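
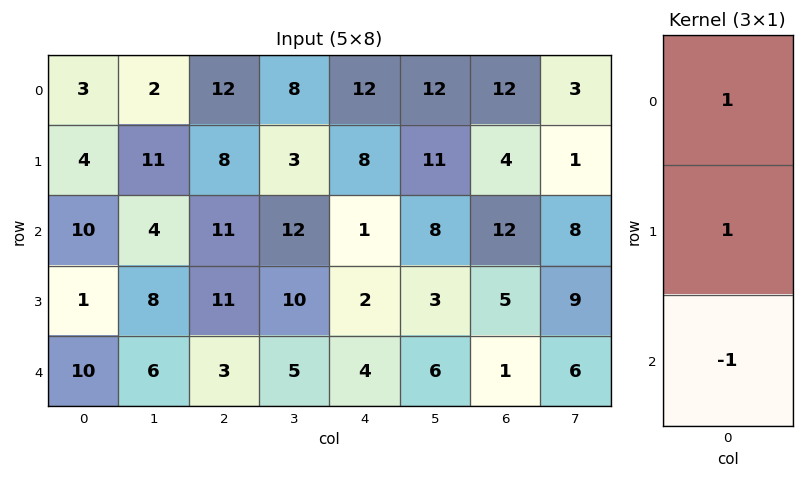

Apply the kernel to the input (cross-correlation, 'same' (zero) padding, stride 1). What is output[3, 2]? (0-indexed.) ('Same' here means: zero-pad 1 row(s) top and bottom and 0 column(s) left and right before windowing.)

The receptive field on the zero-padded input at this output position is [11 / 11 / 3]. Elementwise product with the kernel and sum: 11·1 + 11·1 + 3·-1.

19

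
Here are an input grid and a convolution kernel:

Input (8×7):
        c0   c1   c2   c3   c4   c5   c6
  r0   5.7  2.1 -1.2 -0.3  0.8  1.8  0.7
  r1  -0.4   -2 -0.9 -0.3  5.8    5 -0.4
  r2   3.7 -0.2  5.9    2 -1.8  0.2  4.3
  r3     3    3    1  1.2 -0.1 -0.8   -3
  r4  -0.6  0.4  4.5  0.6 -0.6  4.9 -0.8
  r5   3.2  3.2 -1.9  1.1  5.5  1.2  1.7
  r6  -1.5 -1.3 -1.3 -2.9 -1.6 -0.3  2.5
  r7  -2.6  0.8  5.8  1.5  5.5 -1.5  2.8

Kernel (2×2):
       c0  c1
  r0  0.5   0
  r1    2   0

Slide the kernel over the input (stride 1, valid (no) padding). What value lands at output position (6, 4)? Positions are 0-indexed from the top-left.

The receptive field on the input at this output position is [-1.6 -0.3 / 5.5 -1.5]. Elementwise product with the kernel and sum: -1.6·0.5 + 5.5·2.

10.2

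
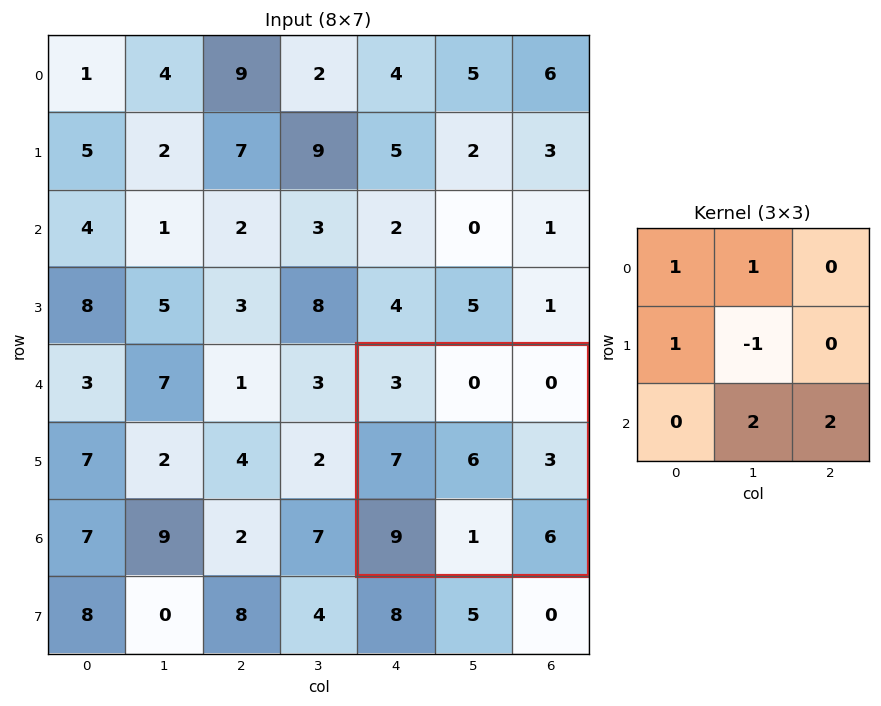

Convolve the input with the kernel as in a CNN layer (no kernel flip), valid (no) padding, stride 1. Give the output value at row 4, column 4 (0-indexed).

18

The receptive field on the input at this output position is [3 0 0 / 7 6 3 / 9 1 6]. Elementwise product with the kernel and sum: 3·1 + 0·1 + 7·1 + 6·-1 + 1·2 + 6·2.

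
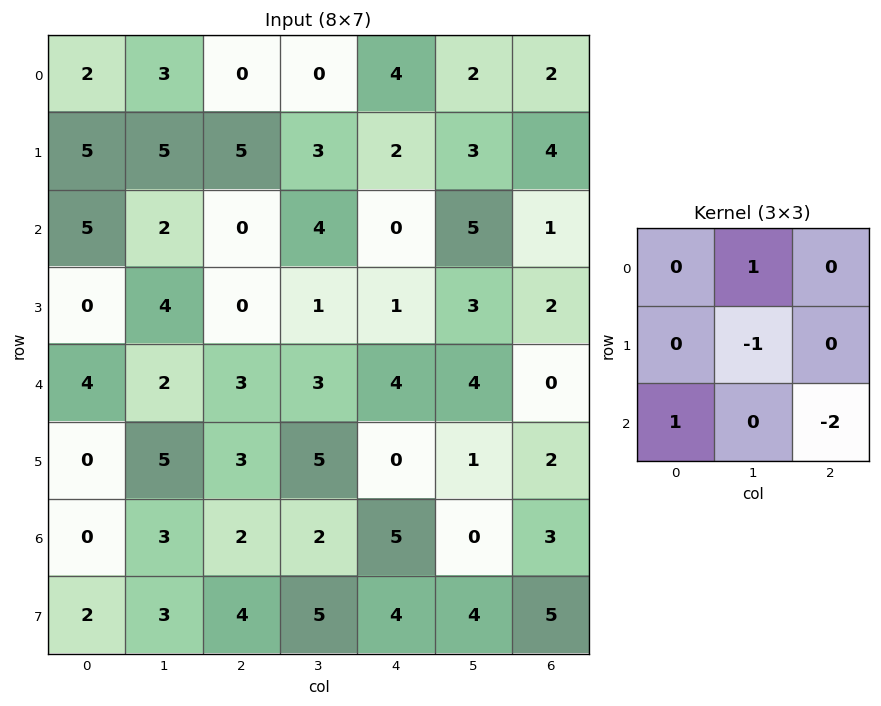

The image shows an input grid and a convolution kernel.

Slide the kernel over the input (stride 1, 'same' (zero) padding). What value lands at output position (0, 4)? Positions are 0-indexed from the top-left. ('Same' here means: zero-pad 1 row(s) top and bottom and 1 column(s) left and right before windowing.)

The receptive field on the zero-padded input at this output position is [0 0 0 / 0 4 2 / 3 2 3]. Elementwise product with the kernel and sum: 0·1 + 4·-1 + 3·1 + 3·-2.

-7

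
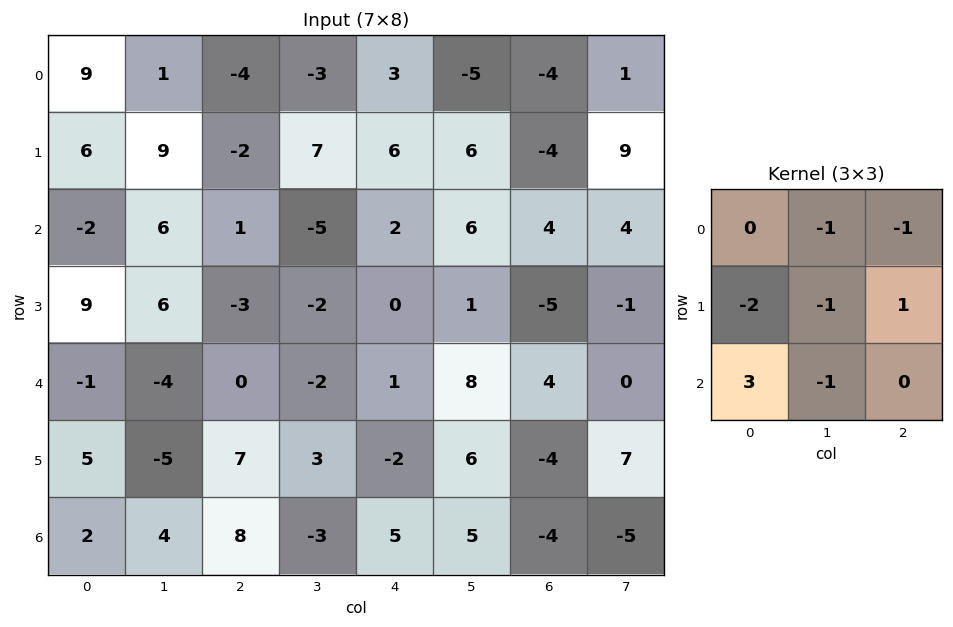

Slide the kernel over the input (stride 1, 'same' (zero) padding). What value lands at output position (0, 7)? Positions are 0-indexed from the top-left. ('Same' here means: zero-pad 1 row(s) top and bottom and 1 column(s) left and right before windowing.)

The receptive field on the zero-padded input at this output position is [0 0 0 / -4 1 0 / -4 9 0]. Elementwise product with the kernel and sum: 0·-1 + 0·-1 + -4·-2 + 1·-1 + 0·1 + -4·3 + 9·-1.

-14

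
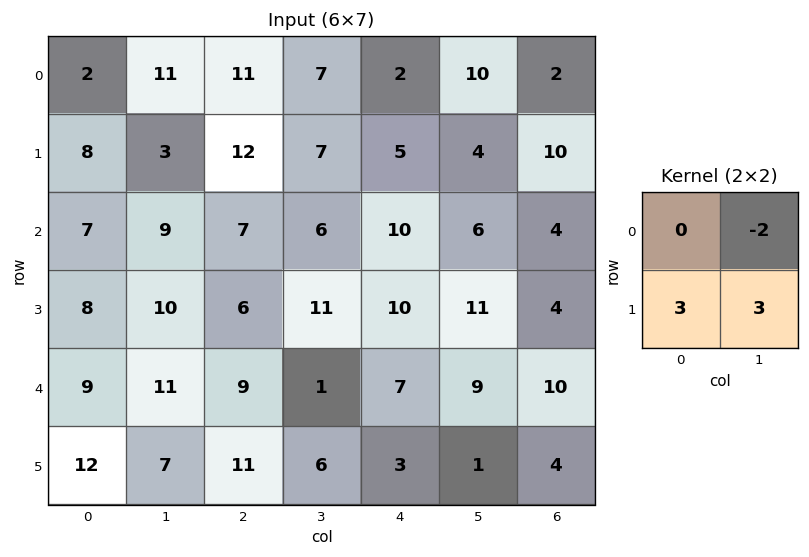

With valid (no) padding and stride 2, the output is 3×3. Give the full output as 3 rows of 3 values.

11 43 7
36 39 51
35 49 -6

Output[0,0]: The receptive field on the input at this output position is [2 11 / 8 3]. Elementwise product with the kernel and sum: 11·-2 + 8·3 + 3·3.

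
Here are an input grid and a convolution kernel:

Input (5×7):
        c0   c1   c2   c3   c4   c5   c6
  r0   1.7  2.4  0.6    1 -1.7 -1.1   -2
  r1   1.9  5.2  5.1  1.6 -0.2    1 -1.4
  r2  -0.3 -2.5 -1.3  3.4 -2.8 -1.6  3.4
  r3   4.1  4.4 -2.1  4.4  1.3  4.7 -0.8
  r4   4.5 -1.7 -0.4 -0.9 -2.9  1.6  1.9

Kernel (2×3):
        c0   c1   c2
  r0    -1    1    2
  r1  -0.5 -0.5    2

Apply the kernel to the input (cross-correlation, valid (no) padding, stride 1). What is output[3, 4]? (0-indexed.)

The receptive field on the input at this output position is [1.3 4.7 -0.8 / -2.9 1.6 1.9]. Elementwise product with the kernel and sum: 1.3·-1 + 4.7·1 + -0.8·2 + -2.9·-0.5 + 1.6·-0.5 + 1.9·2.

6.25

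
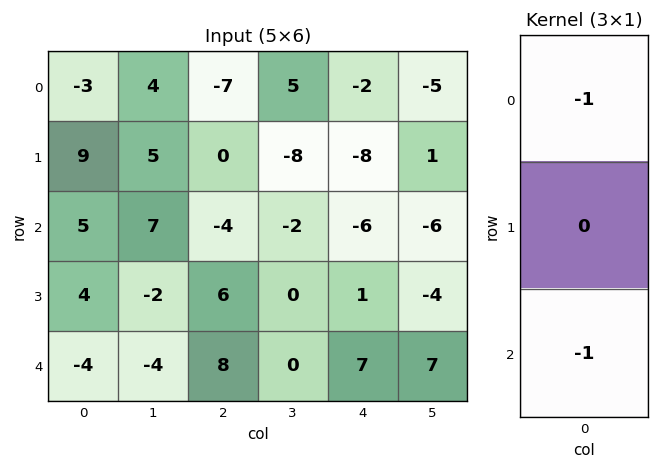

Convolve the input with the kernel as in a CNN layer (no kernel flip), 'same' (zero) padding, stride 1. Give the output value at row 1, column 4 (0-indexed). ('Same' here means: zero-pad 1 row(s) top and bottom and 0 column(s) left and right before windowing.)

The receptive field on the zero-padded input at this output position is [-2 / -8 / -6]. Elementwise product with the kernel and sum: -2·-1 + -6·-1.

8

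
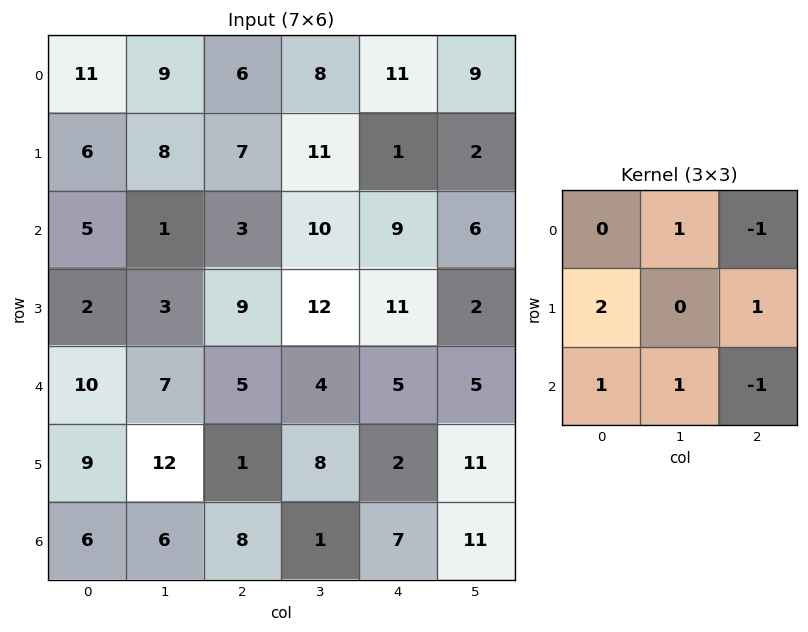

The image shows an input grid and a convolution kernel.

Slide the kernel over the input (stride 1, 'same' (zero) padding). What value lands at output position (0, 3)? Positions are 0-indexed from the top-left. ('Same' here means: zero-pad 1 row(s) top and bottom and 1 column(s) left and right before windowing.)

The receptive field on the zero-padded input at this output position is [0 0 0 / 6 8 11 / 7 11 1]. Elementwise product with the kernel and sum: 0·1 + 0·-1 + 6·2 + 11·1 + 7·1 + 11·1 + 1·-1.

40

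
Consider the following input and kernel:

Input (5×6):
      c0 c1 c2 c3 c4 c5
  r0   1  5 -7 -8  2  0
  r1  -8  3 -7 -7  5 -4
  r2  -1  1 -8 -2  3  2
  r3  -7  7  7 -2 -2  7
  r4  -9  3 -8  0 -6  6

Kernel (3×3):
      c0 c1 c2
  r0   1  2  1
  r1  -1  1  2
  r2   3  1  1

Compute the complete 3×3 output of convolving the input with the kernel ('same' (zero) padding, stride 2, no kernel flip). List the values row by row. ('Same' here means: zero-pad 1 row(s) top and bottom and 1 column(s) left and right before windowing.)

Output[0,0]: The receptive field on the zero-padded input at this output position is [0 0 0 / 0 1 5 / 0 -8 3]. Elementwise product with the kernel and sum: 0·1 + 0·2 + 0·1 + 0·-1 + 1·1 + 5·2 + 0·3 + -8·1 + 3·1.

6 -33 -10
-12 -5 7
-10 8 7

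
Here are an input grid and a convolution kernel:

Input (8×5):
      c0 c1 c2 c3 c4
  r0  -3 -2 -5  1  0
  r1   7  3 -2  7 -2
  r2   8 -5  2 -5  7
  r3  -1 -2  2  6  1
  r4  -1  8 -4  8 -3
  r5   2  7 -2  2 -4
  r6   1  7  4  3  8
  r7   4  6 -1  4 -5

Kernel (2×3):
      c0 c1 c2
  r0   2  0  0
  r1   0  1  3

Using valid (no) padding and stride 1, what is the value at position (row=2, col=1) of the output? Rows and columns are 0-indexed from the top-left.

10

The receptive field on the input at this output position is [-5 2 -5 / -2 2 6]. Elementwise product with the kernel and sum: -5·2 + 2·1 + 6·3.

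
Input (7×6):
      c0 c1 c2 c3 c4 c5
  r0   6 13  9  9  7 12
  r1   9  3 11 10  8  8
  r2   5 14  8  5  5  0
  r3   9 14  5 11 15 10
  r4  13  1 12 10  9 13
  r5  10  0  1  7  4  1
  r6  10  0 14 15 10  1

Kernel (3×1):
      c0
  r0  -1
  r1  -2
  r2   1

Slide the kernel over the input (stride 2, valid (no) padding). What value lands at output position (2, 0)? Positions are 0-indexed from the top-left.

The receptive field on the input at this output position is [13 / 10 / 10]. Elementwise product with the kernel and sum: 13·-1 + 10·-2 + 10·1.

-23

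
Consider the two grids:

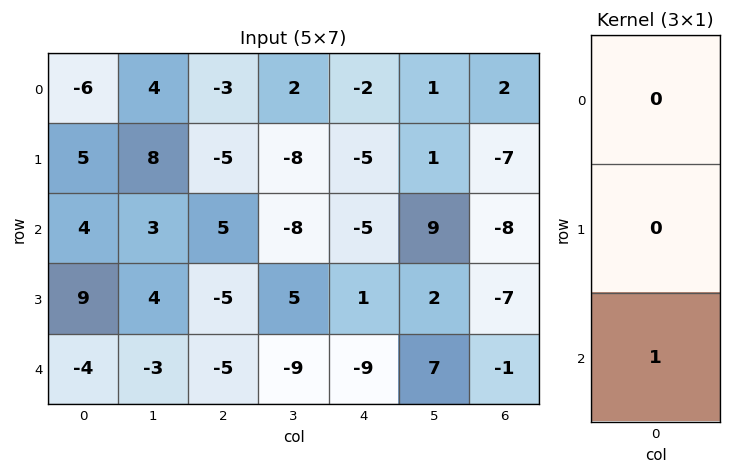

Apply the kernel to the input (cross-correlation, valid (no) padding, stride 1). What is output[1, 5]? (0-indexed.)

2

The receptive field on the input at this output position is [1 / 9 / 2]. Elementwise product with the kernel and sum: 2·1.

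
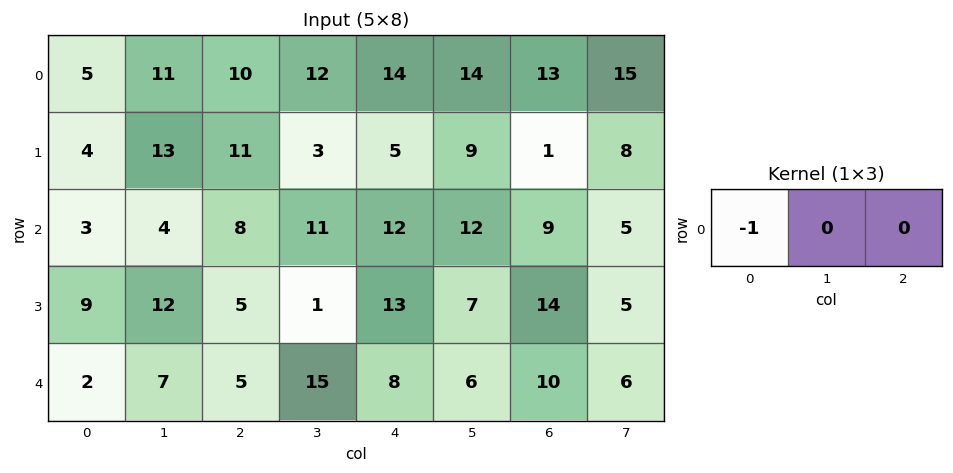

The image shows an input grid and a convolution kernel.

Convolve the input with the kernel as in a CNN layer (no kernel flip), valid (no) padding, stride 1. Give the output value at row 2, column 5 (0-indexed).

-12

The receptive field on the input at this output position is [12 9 5]. Elementwise product with the kernel and sum: 12·-1.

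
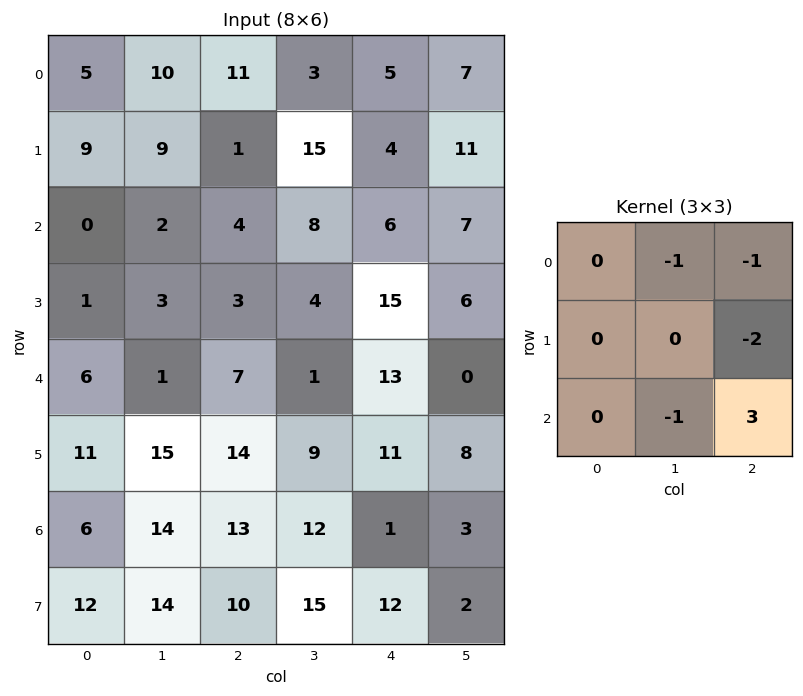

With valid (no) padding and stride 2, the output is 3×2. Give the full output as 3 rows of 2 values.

Output[0,0]: The receptive field on the input at this output position is [5 10 11 / 9 9 1 / 0 2 4]. Elementwise product with the kernel and sum: 10·-1 + 11·-1 + 1·-2 + 2·-1 + 4·3.
Output[0,1]: The receptive field on the input at this output position is [11 3 5 / 1 15 4 / 4 8 6]. Elementwise product with the kernel and sum: 3·-1 + 5·-1 + 4·-2 + 8·-1 + 6·3.

-13 -6
8 -6
-11 -45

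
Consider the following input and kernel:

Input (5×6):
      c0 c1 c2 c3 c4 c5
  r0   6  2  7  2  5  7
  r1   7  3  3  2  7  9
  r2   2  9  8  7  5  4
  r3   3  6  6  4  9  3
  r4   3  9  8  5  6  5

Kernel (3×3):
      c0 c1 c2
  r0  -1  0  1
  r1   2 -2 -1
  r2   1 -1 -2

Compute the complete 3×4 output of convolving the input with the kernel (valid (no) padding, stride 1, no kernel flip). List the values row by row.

-17 -15 -16 -20
-41 -14 -15 -4
-28 -15 -17 -27

Output[0,0]: The receptive field on the input at this output position is [6 2 7 / 7 3 3 / 2 9 8]. Elementwise product with the kernel and sum: 6·-1 + 7·1 + 7·2 + 3·-2 + 3·-1 + 2·1 + 9·-1 + 8·-2.
Output[0,1]: The receptive field on the input at this output position is [2 7 2 / 3 3 2 / 9 8 7]. Elementwise product with the kernel and sum: 2·-1 + 2·1 + 3·2 + 3·-2 + 2·-1 + 9·1 + 8·-1 + 7·-2.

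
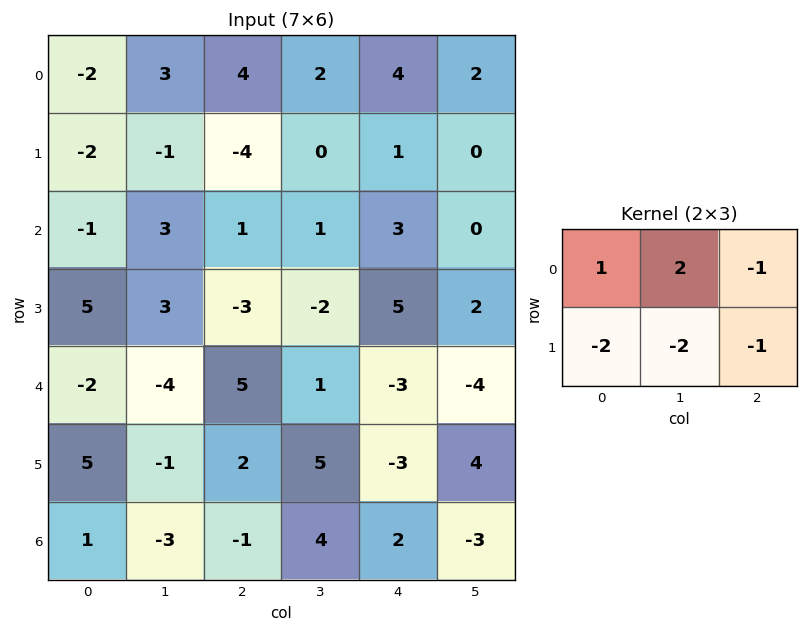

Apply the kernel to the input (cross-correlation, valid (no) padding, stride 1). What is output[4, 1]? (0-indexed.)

-2

The receptive field on the input at this output position is [-4 5 1 / -1 2 5]. Elementwise product with the kernel and sum: -4·1 + 5·2 + 1·-1 + -1·-2 + 2·-2 + 5·-1.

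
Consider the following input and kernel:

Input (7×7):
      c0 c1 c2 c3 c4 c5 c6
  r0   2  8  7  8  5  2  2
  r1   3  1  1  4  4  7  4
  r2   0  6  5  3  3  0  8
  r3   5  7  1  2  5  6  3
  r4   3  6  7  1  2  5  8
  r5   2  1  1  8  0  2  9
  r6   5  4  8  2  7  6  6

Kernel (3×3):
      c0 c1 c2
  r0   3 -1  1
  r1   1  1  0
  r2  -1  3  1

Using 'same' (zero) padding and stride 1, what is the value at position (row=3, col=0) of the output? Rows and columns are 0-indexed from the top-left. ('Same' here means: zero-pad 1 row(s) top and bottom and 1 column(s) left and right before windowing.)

26

The receptive field on the zero-padded input at this output position is [0 0 6 / 0 5 7 / 0 3 6]. Elementwise product with the kernel and sum: 0·3 + 0·-1 + 6·1 + 0·1 + 5·1 + 0·-1 + 3·3 + 6·1.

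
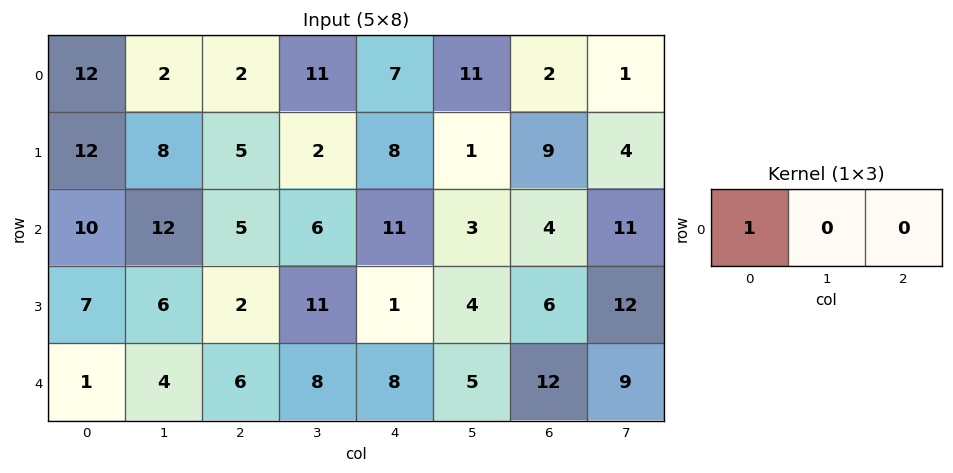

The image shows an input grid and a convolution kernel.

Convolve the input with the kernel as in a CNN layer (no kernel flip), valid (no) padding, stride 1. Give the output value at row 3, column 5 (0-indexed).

4

The receptive field on the input at this output position is [4 6 12]. Elementwise product with the kernel and sum: 4·1.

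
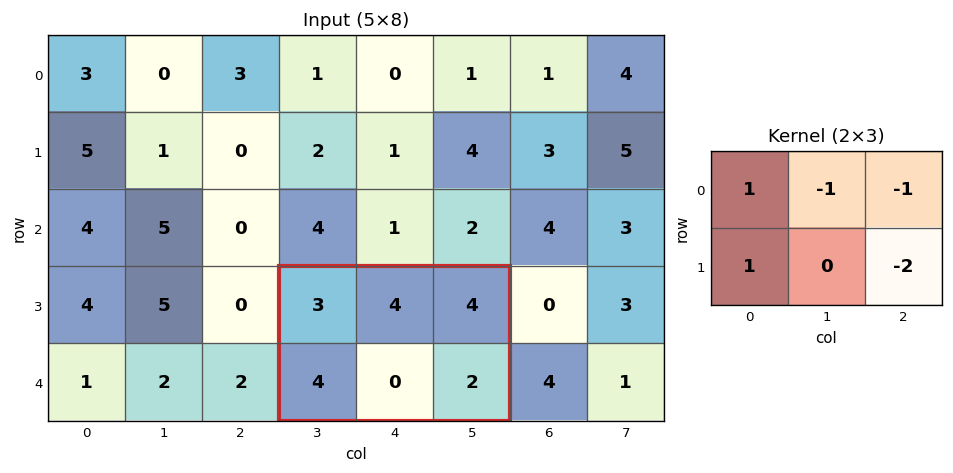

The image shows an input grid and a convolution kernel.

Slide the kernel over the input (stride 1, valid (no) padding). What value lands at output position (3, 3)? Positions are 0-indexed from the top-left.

-5

The receptive field on the input at this output position is [3 4 4 / 4 0 2]. Elementwise product with the kernel and sum: 3·1 + 4·-1 + 4·-1 + 4·1 + 2·-2.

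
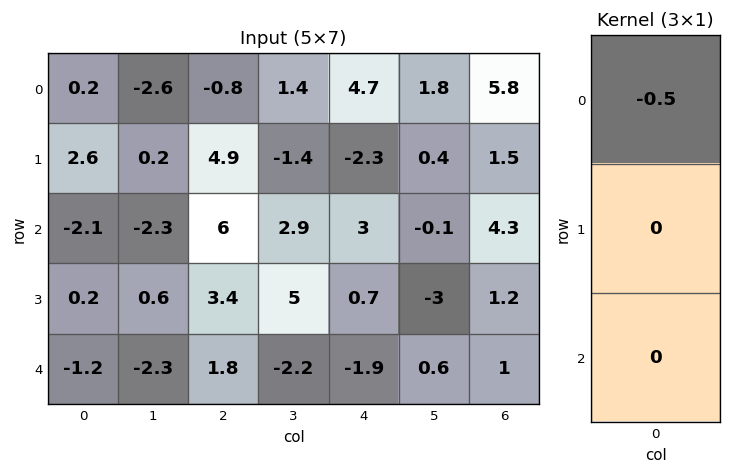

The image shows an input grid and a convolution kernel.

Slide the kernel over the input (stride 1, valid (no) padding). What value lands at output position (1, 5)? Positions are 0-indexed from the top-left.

The receptive field on the input at this output position is [0.4 / -0.1 / -3]. Elementwise product with the kernel and sum: 0.4·-0.5.

-0.2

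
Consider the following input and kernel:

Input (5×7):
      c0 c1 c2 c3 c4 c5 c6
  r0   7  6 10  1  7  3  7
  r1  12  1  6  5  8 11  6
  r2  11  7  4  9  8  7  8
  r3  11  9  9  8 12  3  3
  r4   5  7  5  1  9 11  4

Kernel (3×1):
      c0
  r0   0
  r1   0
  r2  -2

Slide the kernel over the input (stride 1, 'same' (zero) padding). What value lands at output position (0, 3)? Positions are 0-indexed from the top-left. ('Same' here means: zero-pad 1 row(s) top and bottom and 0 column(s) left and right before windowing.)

The receptive field on the zero-padded input at this output position is [0 / 1 / 5]. Elementwise product with the kernel and sum: 5·-2.

-10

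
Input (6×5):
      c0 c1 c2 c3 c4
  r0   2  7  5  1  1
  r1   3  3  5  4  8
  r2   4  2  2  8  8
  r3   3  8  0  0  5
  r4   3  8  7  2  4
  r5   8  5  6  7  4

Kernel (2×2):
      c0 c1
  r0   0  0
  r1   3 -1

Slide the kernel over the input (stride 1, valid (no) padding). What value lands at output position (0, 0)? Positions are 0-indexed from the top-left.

The receptive field on the input at this output position is [2 7 / 3 3]. Elementwise product with the kernel and sum: 3·3 + 3·-1.

6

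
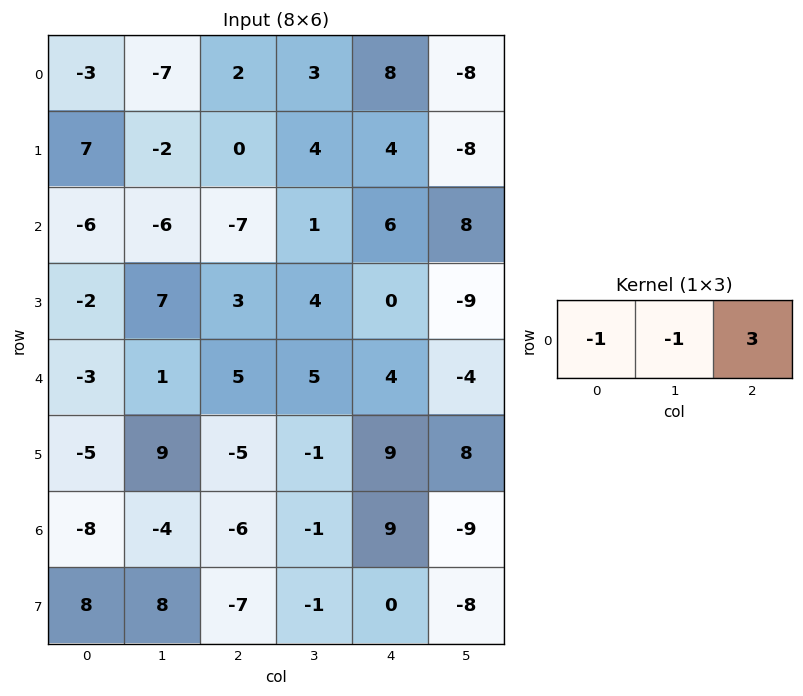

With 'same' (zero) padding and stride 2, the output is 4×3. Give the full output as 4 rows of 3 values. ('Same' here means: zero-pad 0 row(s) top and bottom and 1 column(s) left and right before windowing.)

Output[0,0]: The receptive field on the zero-padded input at this output position is [0 -3 -7]. Elementwise product with the kernel and sum: 0·-1 + -3·-1 + -7·3.
Output[0,1]: The receptive field on the zero-padded input at this output position is [-7 2 3]. Elementwise product with the kernel and sum: -7·-1 + 2·-1 + 3·3.

-18 14 -35
-12 16 17
6 9 -21
-4 7 -35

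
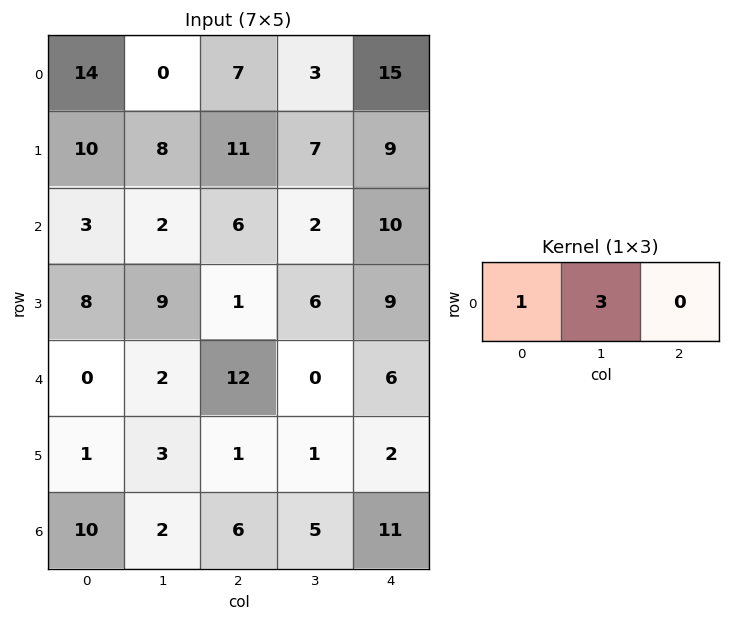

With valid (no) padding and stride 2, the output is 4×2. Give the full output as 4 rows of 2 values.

Output[0,0]: The receptive field on the input at this output position is [14 0 7]. Elementwise product with the kernel and sum: 14·1 + 0·3.
Output[0,1]: The receptive field on the input at this output position is [7 3 15]. Elementwise product with the kernel and sum: 7·1 + 3·3.

14 16
9 12
6 12
16 21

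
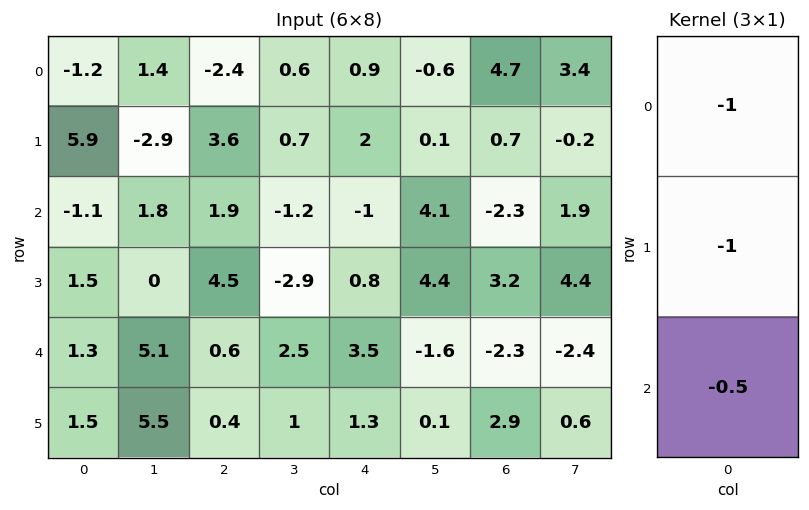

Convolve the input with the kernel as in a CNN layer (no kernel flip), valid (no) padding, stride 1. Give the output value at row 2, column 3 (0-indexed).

The receptive field on the input at this output position is [-1.2 / -2.9 / 2.5]. Elementwise product with the kernel and sum: -1.2·-1 + -2.9·-1 + 2.5·-0.5.

2.85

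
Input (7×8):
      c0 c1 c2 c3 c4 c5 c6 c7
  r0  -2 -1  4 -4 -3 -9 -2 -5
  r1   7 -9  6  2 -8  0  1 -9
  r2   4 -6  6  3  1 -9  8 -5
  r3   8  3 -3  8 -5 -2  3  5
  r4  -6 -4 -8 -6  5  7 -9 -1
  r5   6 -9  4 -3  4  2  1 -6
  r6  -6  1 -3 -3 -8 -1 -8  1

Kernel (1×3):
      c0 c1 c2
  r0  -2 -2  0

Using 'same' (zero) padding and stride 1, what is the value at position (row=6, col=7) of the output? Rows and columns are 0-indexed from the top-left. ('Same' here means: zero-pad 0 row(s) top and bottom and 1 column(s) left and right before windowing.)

14

The receptive field on the zero-padded input at this output position is [-8 1 0]. Elementwise product with the kernel and sum: -8·-2 + 1·-2.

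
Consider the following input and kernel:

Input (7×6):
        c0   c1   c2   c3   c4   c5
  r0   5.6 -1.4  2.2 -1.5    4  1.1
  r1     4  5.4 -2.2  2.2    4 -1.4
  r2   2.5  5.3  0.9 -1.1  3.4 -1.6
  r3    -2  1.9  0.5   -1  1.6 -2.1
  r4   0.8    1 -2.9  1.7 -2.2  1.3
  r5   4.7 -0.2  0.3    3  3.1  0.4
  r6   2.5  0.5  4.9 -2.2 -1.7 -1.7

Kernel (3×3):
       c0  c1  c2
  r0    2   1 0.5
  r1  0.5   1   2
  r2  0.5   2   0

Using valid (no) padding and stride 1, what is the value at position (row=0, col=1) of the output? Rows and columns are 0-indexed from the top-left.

8

The receptive field on the input at this output position is [-1.4 2.2 -1.5 / 5.4 -2.2 2.2 / 5.3 0.9 -1.1]. Elementwise product with the kernel and sum: -1.4·2 + 2.2·1 + -1.5·0.5 + 5.4·0.5 + -2.2·1 + 2.2·2 + 5.3·0.5 + 0.9·2.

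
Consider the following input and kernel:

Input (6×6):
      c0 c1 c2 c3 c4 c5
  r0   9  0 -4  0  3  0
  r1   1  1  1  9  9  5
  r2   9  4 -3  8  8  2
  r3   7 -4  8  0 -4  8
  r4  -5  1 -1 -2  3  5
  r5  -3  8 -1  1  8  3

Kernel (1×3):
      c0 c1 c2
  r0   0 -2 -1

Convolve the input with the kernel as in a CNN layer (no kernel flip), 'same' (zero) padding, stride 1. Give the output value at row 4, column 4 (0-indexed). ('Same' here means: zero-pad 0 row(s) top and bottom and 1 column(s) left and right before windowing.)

The receptive field on the zero-padded input at this output position is [-2 3 5]. Elementwise product with the kernel and sum: 3·-2 + 5·-1.

-11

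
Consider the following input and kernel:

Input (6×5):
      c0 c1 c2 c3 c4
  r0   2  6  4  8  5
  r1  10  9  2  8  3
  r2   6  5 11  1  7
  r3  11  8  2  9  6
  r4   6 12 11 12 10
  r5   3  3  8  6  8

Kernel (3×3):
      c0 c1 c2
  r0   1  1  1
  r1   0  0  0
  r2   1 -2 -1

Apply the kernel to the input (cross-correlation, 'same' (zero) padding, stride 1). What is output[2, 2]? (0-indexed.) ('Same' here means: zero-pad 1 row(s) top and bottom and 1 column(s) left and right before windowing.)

14

The receptive field on the zero-padded input at this output position is [9 2 8 / 5 11 1 / 8 2 9]. Elementwise product with the kernel and sum: 9·1 + 2·1 + 8·1 + 8·1 + 2·-2 + 9·-1.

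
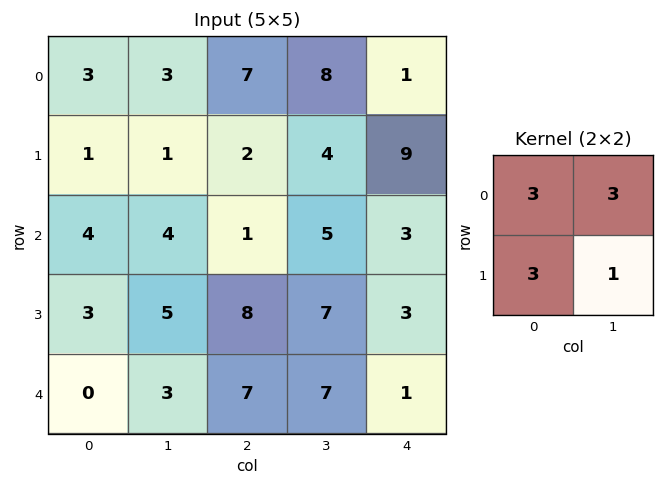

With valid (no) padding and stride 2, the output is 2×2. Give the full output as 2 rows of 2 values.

Output[0,0]: The receptive field on the input at this output position is [3 3 / 1 1]. Elementwise product with the kernel and sum: 3·3 + 3·3 + 1·3 + 1·1.

22 55
38 49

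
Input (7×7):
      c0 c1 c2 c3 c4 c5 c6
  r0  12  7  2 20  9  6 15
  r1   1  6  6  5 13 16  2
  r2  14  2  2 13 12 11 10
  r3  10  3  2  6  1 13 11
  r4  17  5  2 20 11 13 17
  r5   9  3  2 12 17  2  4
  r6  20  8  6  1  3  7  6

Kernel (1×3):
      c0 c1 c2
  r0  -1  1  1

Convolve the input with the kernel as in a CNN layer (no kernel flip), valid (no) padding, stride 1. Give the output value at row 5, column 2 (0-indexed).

27

The receptive field on the input at this output position is [2 12 17]. Elementwise product with the kernel and sum: 2·-1 + 12·1 + 17·1.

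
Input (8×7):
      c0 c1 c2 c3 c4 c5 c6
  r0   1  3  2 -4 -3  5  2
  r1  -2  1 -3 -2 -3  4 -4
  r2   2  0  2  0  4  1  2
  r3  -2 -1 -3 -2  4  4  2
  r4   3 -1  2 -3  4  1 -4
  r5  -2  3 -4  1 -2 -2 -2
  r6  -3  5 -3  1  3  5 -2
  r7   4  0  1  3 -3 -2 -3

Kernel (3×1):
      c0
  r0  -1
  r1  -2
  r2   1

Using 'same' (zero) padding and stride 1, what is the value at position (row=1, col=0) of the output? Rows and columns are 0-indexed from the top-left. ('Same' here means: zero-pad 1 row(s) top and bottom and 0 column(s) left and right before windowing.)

5

The receptive field on the zero-padded input at this output position is [1 / -2 / 2]. Elementwise product with the kernel and sum: 1·-1 + -2·-2 + 2·1.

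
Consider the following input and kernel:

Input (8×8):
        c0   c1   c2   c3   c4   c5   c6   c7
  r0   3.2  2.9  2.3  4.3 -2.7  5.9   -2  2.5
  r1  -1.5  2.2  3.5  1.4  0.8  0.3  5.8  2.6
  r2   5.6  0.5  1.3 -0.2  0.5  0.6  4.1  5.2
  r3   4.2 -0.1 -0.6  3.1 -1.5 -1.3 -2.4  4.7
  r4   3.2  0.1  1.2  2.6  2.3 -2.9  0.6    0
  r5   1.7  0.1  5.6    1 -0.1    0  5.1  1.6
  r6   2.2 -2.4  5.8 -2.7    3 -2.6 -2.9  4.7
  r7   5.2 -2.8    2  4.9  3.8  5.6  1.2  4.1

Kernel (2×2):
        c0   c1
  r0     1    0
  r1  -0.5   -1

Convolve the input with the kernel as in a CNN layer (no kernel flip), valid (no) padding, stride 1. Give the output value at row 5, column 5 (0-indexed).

The receptive field on the input at this output position is [0 5.1 / -2.6 -2.9]. Elementwise product with the kernel and sum: 0·1 + -2.6·-0.5 + -2.9·-1.

4.2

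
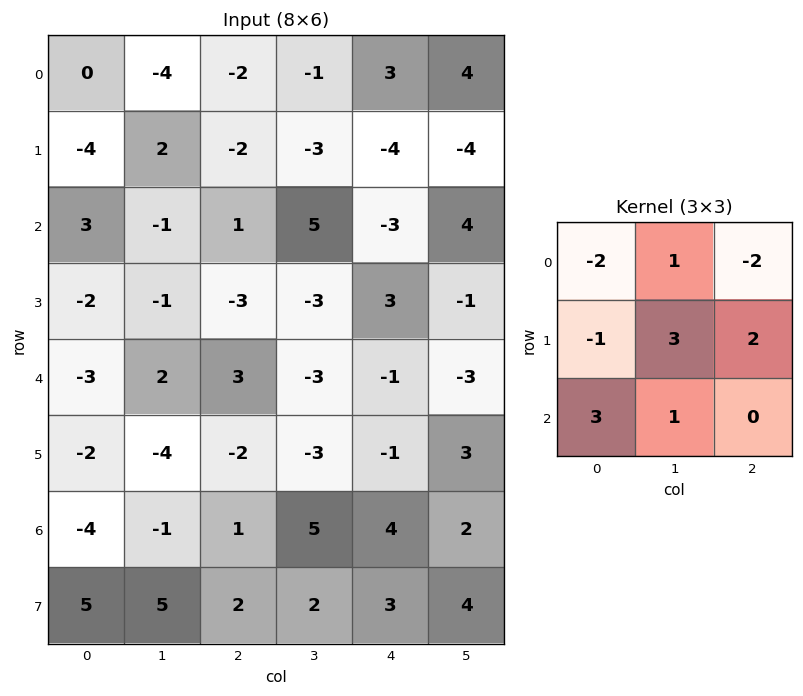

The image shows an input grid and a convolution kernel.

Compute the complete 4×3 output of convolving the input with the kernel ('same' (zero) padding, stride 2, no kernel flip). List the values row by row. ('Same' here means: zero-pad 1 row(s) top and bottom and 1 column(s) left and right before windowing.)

Output[0,0]: The receptive field on the zero-padded input at this output position is [0 0 0 / 0 0 -4 / 0 -4 2]. Elementwise product with the kernel and sum: 0·-2 + 0·1 + 0·-2 + 0·-1 + 0·3 + -4·2 + 0·3 + -4·1.
Output[0,1]: The receptive field on the zero-padded input at this output position is [0 0 0 / -4 -2 -1 / 2 -2 -3]. Elementwise product with the kernel and sum: 0·-2 + 0·1 + 0·-2 + -4·-1 + -2·3 + -1·2 + 2·3 + -2·1.

-12 0 5
-3 8 -2
-7 -8 -5
-3 43 19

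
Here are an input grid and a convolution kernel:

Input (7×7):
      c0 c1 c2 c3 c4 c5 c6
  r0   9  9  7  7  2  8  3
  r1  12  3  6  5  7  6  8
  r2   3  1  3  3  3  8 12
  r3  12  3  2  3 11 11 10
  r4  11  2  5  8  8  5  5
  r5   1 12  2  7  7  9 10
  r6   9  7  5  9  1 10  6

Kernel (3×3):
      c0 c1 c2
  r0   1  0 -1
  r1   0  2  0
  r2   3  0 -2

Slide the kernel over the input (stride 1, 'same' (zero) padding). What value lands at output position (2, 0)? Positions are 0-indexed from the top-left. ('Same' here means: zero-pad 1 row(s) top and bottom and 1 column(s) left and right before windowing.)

The receptive field on the zero-padded input at this output position is [0 12 3 / 0 3 1 / 0 12 3]. Elementwise product with the kernel and sum: 0·1 + 3·-1 + 3·2 + 0·3 + 3·-2.

-3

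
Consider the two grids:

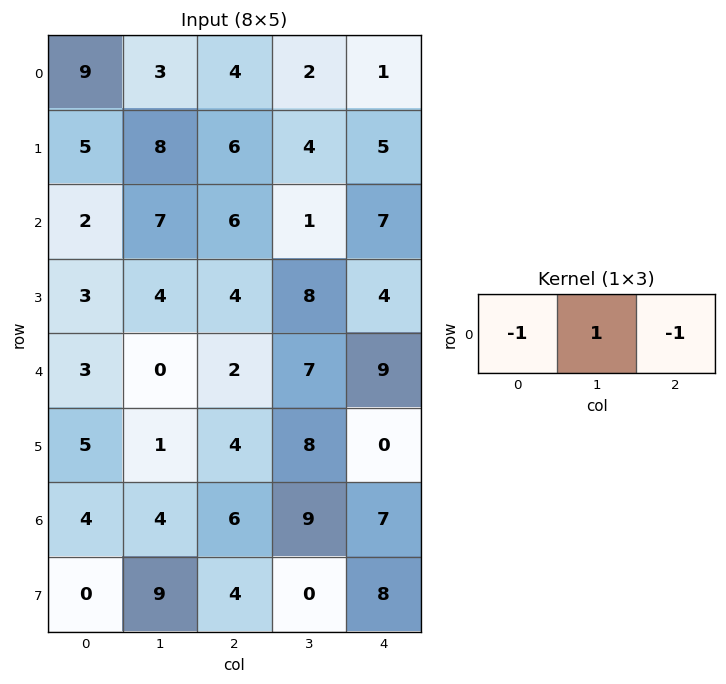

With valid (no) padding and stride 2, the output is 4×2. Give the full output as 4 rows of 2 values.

-10 -3
-1 -12
-5 -4
-6 -4

Output[0,0]: The receptive field on the input at this output position is [9 3 4]. Elementwise product with the kernel and sum: 9·-1 + 3·1 + 4·-1.
Output[0,1]: The receptive field on the input at this output position is [4 2 1]. Elementwise product with the kernel and sum: 4·-1 + 2·1 + 1·-1.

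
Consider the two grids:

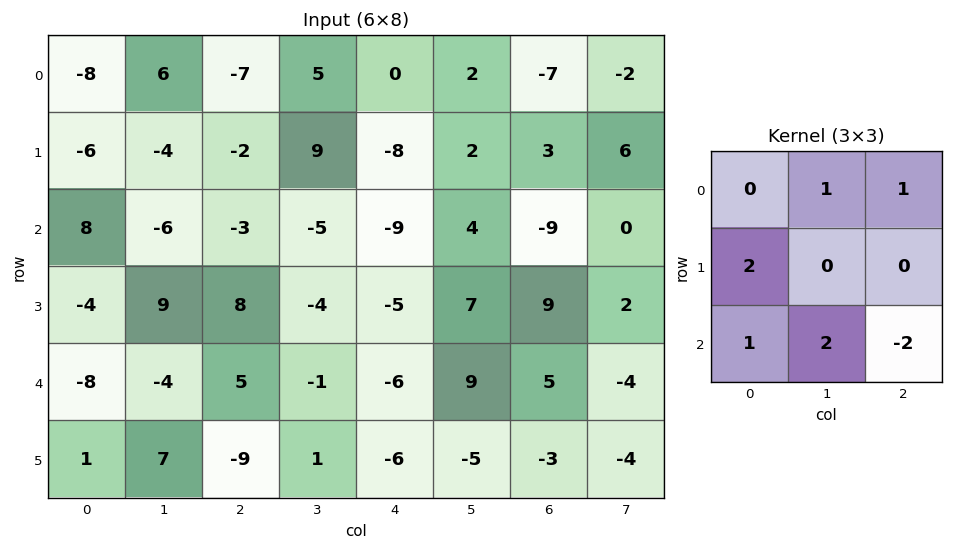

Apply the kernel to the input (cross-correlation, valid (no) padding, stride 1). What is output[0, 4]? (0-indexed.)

-4

The receptive field on the input at this output position is [0 2 -7 / -8 2 3 / -9 4 -9]. Elementwise product with the kernel and sum: 2·1 + -7·1 + -8·2 + -9·1 + 4·2 + -9·-2.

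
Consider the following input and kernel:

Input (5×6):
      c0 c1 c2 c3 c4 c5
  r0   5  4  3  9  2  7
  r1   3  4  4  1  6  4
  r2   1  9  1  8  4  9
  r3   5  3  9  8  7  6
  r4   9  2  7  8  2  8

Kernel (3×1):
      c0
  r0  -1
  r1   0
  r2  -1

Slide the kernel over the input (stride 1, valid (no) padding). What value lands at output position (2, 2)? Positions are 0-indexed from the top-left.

-8

The receptive field on the input at this output position is [1 / 9 / 7]. Elementwise product with the kernel and sum: 1·-1 + 7·-1.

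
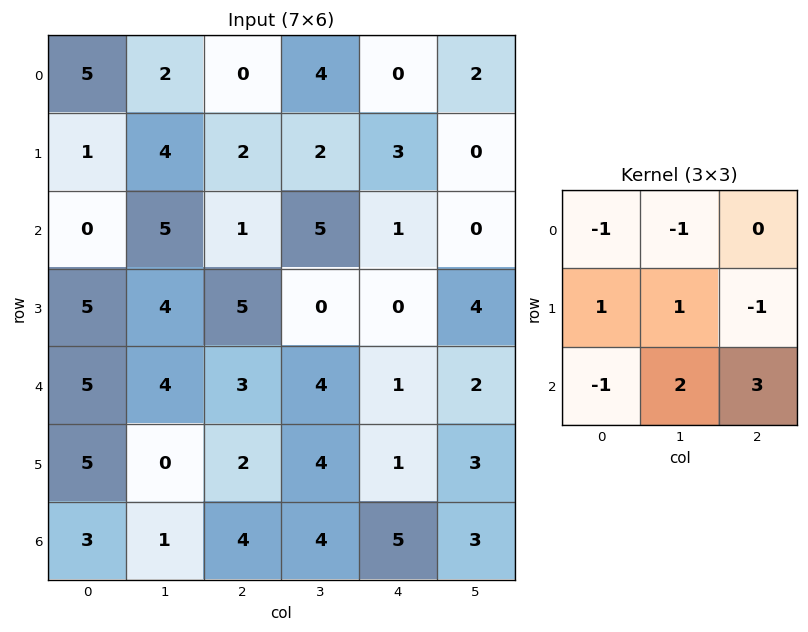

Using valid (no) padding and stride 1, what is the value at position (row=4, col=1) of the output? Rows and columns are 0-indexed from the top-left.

10

The receptive field on the input at this output position is [4 3 4 / 0 2 4 / 1 4 4]. Elementwise product with the kernel and sum: 4·-1 + 3·-1 + 0·1 + 2·1 + 4·-1 + 1·-1 + 4·2 + 4·3.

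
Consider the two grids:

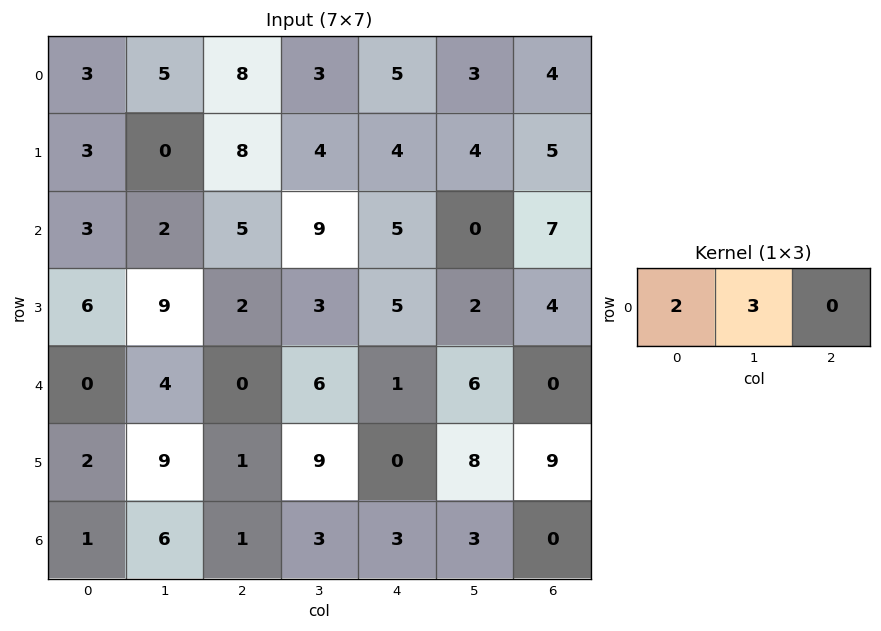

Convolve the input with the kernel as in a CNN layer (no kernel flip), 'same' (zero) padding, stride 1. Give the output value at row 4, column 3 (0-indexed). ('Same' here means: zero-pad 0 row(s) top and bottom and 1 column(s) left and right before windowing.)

18

The receptive field on the zero-padded input at this output position is [0 6 1]. Elementwise product with the kernel and sum: 0·2 + 6·3.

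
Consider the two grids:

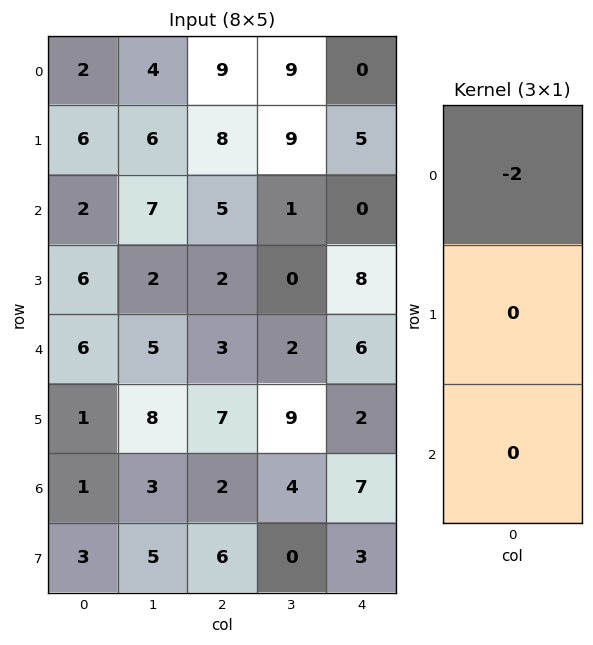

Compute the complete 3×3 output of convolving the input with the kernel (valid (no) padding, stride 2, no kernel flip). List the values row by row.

Output[0,0]: The receptive field on the input at this output position is [2 / 6 / 2]. Elementwise product with the kernel and sum: 2·-2.
Output[0,1]: The receptive field on the input at this output position is [9 / 8 / 5]. Elementwise product with the kernel and sum: 9·-2.

-4 -18 0
-4 -10 0
-12 -6 -12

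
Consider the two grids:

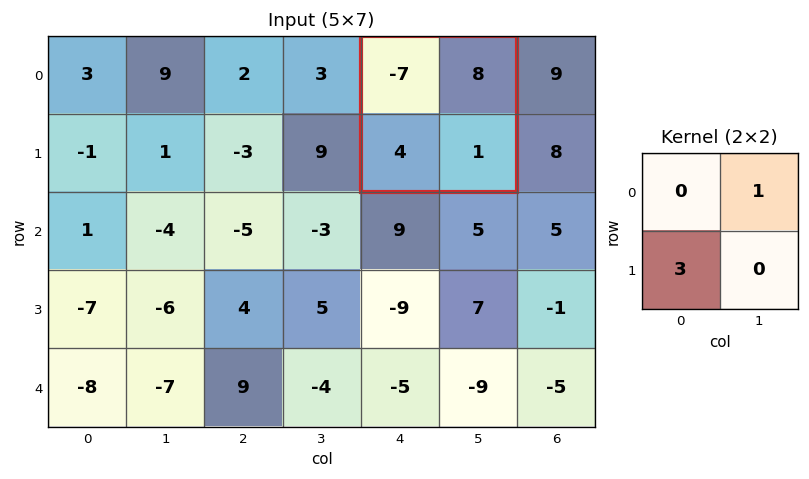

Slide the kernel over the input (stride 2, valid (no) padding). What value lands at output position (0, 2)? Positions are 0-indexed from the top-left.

The receptive field on the input at this output position is [-7 8 / 4 1]. Elementwise product with the kernel and sum: 8·1 + 4·3.

20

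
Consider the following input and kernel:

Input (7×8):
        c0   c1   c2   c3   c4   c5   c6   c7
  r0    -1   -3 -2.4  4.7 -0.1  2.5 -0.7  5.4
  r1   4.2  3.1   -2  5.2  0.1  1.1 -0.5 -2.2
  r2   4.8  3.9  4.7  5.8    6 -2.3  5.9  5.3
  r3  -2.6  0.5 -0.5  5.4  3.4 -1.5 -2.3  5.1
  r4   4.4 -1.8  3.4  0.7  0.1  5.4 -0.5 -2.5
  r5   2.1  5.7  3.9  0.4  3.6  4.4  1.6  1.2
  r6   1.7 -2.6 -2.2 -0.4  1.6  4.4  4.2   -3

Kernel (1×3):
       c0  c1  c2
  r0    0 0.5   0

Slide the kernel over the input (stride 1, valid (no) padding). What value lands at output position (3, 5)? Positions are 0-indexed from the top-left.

-1.15

The receptive field on the input at this output position is [-1.5 -2.3 5.1]. Elementwise product with the kernel and sum: -2.3·0.5.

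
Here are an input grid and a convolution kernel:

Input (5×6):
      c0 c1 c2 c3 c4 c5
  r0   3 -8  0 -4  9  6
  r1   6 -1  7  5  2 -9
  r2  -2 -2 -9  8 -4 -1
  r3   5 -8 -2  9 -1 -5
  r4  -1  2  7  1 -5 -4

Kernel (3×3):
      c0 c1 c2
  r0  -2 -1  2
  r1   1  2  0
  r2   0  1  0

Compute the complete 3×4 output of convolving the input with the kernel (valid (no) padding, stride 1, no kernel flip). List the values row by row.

Output[0,0]: The receptive field on the input at this output position is [3 -8 0 / 6 -1 7 / -2 -2 -9]. Elementwise product with the kernel and sum: 3·-2 + -8·-1 + 0·2 + 6·1 + -1·2 + -2·1.

4 12 47 16
-11 -17 1 -31
-21 24 19 -12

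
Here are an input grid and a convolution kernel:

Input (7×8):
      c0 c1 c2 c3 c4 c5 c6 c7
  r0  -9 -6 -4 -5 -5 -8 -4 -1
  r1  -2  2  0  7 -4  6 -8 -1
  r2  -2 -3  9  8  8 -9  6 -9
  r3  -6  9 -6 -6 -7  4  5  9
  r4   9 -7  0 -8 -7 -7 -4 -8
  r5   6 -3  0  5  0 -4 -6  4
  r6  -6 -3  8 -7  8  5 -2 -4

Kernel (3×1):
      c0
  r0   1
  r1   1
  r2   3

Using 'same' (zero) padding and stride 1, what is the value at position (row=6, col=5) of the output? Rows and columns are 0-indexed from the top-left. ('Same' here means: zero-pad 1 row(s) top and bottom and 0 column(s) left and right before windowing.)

1

The receptive field on the zero-padded input at this output position is [-4 / 5 / 0]. Elementwise product with the kernel and sum: -4·1 + 5·1 + 0·3.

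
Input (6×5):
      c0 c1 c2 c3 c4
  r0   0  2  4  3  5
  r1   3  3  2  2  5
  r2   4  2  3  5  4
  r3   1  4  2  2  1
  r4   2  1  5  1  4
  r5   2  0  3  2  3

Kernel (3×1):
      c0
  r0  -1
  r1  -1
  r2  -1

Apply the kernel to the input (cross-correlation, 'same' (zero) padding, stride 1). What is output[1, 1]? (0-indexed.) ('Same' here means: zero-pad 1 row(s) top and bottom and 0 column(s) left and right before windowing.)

The receptive field on the zero-padded input at this output position is [2 / 3 / 2]. Elementwise product with the kernel and sum: 2·-1 + 3·-1 + 2·-1.

-7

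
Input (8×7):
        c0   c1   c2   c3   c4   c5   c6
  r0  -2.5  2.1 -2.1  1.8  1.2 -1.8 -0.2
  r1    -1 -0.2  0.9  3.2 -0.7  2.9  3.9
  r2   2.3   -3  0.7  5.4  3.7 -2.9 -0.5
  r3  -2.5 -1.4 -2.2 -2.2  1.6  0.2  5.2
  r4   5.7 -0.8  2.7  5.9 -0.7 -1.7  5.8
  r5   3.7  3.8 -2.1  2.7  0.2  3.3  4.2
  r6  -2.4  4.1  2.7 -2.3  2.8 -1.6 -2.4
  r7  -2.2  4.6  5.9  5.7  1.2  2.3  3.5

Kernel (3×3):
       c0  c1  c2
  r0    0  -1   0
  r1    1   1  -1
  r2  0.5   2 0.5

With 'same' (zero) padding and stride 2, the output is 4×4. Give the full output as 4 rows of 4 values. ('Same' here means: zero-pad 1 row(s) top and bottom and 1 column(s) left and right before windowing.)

-6.7 1.5 6.45 7.25
0.6 -14.8 14.9 3.2
18.3 -2.75 8.7 8.95
-12.3 28.15 8.3 -0.05

Output[0,0]: The receptive field on the zero-padded input at this output position is [0 0 0 / 0 -2.5 2.1 / 0 -1 -0.2]. Elementwise product with the kernel and sum: 0·-1 + 0·1 + -2.5·1 + 2.1·-1 + 0·0.5 + -1·2 + -0.2·0.5.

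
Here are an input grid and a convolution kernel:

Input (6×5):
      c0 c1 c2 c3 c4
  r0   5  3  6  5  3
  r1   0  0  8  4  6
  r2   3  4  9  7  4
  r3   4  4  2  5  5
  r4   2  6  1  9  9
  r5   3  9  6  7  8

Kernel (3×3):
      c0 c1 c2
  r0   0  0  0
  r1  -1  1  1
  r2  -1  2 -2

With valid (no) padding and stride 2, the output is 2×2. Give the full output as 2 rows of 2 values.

Output[0,0]: The receptive field on the input at this output position is [5 3 6 / 0 0 8 / 3 4 9]. Elementwise product with the kernel and sum: 0·-1 + 0·1 + 8·1 + 3·-1 + 4·2 + 9·-2.

-5 -1
10 7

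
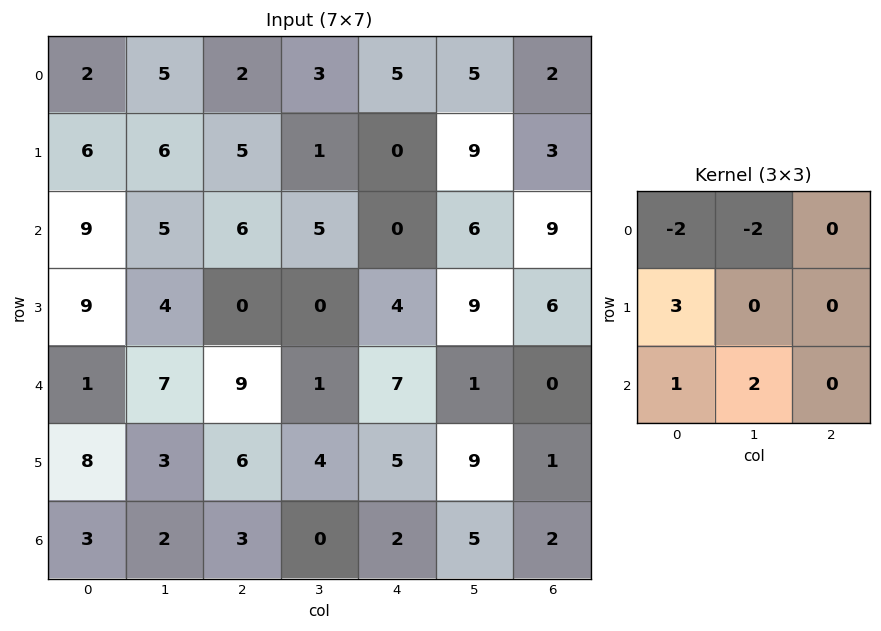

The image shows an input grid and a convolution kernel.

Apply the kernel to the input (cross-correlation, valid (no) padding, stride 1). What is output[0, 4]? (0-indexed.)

-8

The receptive field on the input at this output position is [5 5 2 / 0 9 3 / 0 6 9]. Elementwise product with the kernel and sum: 5·-2 + 5·-2 + 0·3 + 0·1 + 6·2.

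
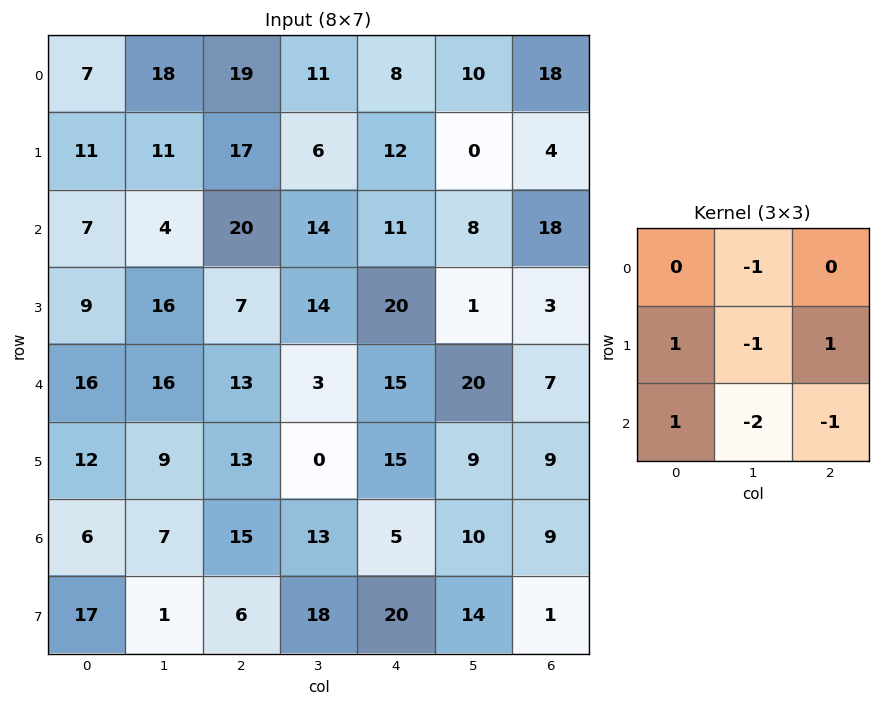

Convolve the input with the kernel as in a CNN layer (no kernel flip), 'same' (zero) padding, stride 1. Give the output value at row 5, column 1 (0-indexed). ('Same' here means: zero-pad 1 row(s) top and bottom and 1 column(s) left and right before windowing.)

The receptive field on the zero-padded input at this output position is [16 16 13 / 12 9 13 / 6 7 15]. Elementwise product with the kernel and sum: 16·-1 + 12·1 + 9·-1 + 13·1 + 6·1 + 7·-2 + 15·-1.

-23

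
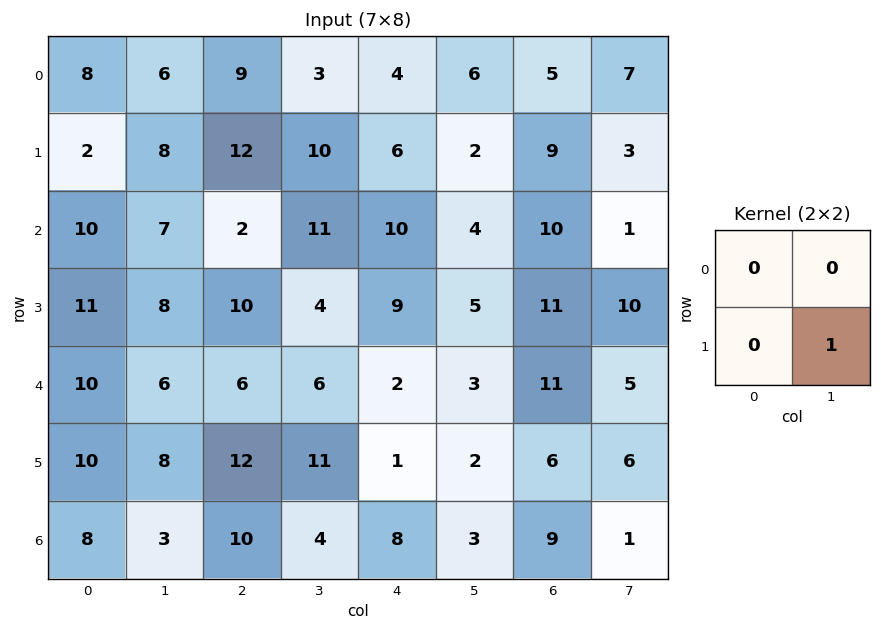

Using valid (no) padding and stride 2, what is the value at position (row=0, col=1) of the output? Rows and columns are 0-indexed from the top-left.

10

The receptive field on the input at this output position is [9 3 / 12 10]. Elementwise product with the kernel and sum: 10·1.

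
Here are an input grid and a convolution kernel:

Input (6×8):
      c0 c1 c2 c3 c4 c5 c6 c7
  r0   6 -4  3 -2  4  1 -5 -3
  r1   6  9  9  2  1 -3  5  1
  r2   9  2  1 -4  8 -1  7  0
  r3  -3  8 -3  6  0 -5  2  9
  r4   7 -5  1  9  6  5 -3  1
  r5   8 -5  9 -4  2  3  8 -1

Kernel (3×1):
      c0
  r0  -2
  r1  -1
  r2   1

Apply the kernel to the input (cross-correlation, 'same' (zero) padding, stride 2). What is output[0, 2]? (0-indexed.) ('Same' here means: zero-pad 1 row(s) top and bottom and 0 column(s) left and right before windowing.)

-3

The receptive field on the zero-padded input at this output position is [0 / 4 / 1]. Elementwise product with the kernel and sum: 0·-2 + 4·-1 + 1·1.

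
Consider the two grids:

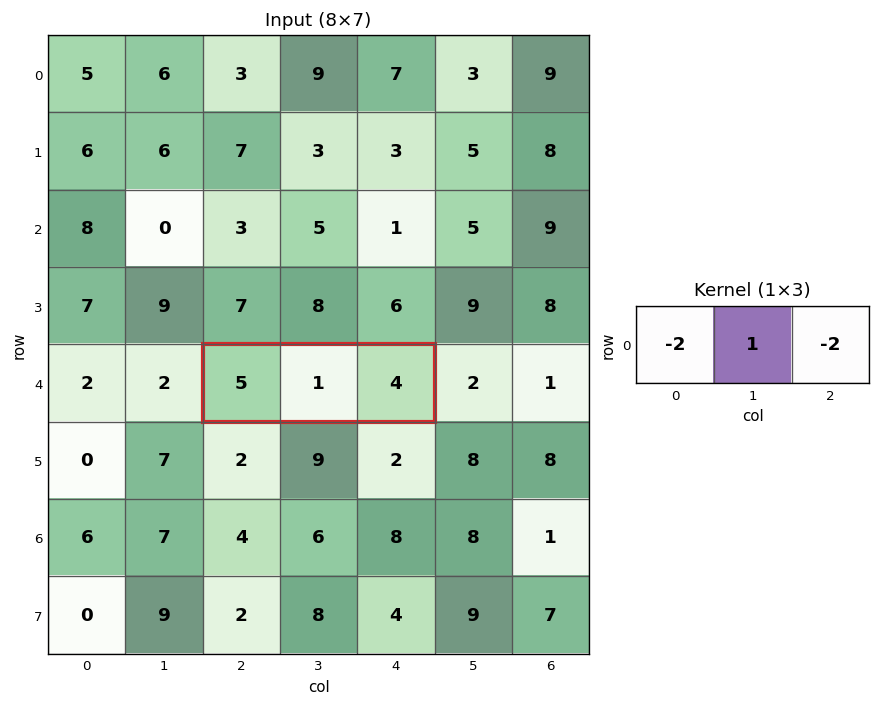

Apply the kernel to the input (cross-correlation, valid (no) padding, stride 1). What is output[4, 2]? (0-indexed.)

The receptive field on the input at this output position is [5 1 4]. Elementwise product with the kernel and sum: 5·-2 + 1·1 + 4·-2.

-17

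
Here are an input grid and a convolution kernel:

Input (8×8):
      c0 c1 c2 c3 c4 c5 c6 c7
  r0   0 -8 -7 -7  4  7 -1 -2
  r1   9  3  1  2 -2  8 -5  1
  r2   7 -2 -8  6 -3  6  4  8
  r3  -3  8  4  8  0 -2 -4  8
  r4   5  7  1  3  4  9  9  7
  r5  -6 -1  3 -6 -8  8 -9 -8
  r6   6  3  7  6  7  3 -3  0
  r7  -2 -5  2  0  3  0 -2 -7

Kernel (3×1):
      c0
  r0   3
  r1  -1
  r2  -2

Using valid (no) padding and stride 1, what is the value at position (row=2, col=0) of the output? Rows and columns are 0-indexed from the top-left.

The receptive field on the input at this output position is [7 / -3 / 5]. Elementwise product with the kernel and sum: 7·3 + -3·-1 + 5·-2.

14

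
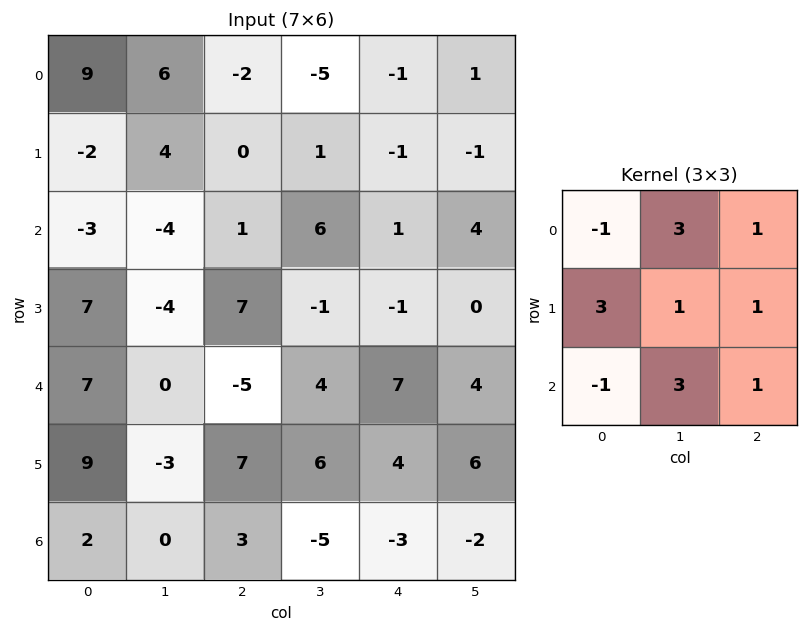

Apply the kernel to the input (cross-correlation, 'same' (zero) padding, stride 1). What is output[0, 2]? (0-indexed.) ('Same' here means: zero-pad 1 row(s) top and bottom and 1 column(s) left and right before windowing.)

8

The receptive field on the zero-padded input at this output position is [0 0 0 / 6 -2 -5 / 4 0 1]. Elementwise product with the kernel and sum: 0·-1 + 0·3 + 0·1 + 6·3 + -2·1 + -5·1 + 4·-1 + 0·3 + 1·1.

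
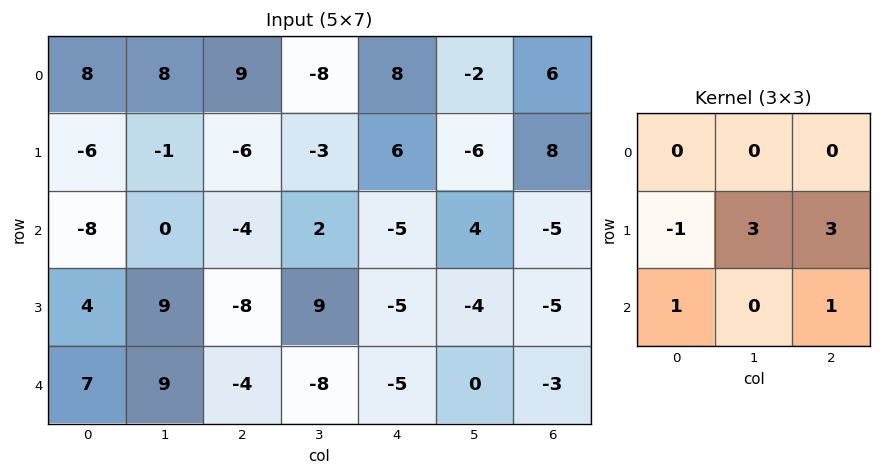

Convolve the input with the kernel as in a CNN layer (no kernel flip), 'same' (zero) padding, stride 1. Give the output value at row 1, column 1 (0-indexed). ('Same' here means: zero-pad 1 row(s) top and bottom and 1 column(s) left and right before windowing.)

The receptive field on the zero-padded input at this output position is [8 8 9 / -6 -1 -6 / -8 0 -4]. Elementwise product with the kernel and sum: -6·-1 + -1·3 + -6·3 + -8·1 + -4·1.

-27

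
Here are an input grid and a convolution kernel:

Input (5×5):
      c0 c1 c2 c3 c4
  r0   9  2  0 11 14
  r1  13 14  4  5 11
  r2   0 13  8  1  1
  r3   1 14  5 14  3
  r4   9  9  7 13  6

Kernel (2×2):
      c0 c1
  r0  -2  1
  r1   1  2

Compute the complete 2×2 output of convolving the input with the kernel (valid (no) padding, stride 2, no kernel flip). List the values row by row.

Output[0,0]: The receptive field on the input at this output position is [9 2 / 13 14]. Elementwise product with the kernel and sum: 9·-2 + 2·1 + 13·1 + 14·2.
Output[0,1]: The receptive field on the input at this output position is [0 11 / 4 5]. Elementwise product with the kernel and sum: 0·-2 + 11·1 + 4·1 + 5·2.

25 25
42 18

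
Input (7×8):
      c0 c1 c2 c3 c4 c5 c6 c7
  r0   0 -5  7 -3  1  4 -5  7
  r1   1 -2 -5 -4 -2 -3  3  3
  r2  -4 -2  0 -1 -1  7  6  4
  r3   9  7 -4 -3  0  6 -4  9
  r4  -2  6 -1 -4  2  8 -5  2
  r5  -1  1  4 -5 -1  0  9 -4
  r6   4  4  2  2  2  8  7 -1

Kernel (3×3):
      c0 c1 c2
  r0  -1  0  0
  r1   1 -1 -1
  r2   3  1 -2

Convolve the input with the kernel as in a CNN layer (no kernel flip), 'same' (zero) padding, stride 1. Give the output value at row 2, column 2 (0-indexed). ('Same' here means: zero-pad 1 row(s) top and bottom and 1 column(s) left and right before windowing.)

The receptive field on the zero-padded input at this output position is [-2 -5 -4 / -2 0 -1 / 7 -4 -3]. Elementwise product with the kernel and sum: -2·-1 + -2·1 + 0·-1 + -1·-1 + 7·3 + -4·1 + -3·-2.

24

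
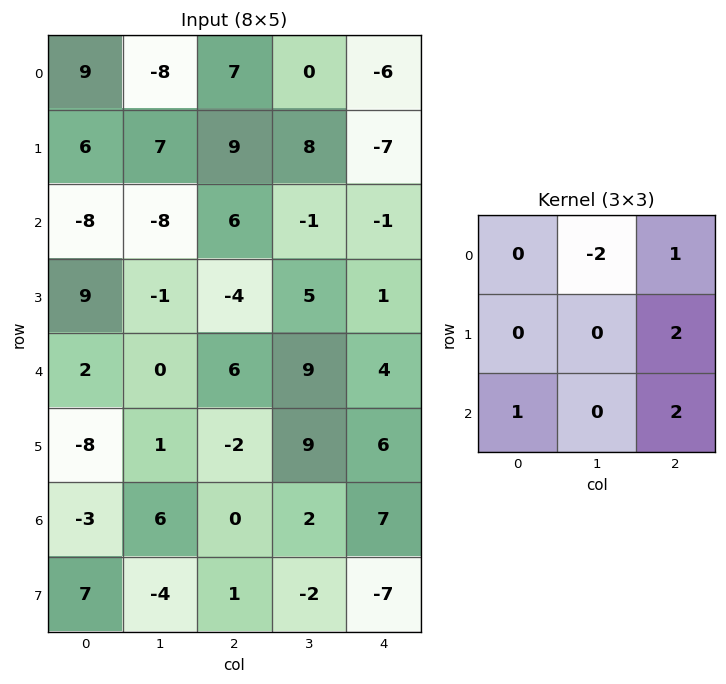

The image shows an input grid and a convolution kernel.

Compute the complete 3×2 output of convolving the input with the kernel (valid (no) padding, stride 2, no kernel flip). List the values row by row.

Output[0,0]: The receptive field on the input at this output position is [9 -8 7 / 6 7 9 / -8 -8 6]. Elementwise product with the kernel and sum: -8·-2 + 7·1 + 9·2 + -8·1 + 6·2.
Output[0,1]: The receptive field on the input at this output position is [7 0 -6 / 9 8 -7 / 6 -1 -1]. Elementwise product with the kernel and sum: 0·-2 + -6·1 + -7·2 + 6·1 + -1·2.

45 -16
28 17
-1 12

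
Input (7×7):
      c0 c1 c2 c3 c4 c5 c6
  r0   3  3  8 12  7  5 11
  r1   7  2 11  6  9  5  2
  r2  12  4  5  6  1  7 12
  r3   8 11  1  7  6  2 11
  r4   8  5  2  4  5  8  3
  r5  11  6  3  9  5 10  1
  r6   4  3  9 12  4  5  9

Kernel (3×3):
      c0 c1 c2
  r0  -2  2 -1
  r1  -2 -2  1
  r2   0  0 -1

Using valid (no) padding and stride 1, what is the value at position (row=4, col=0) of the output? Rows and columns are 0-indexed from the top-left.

-48

The receptive field on the input at this output position is [8 5 2 / 11 6 3 / 4 3 9]. Elementwise product with the kernel and sum: 8·-2 + 5·2 + 2·-1 + 11·-2 + 6·-2 + 3·1 + 9·-1.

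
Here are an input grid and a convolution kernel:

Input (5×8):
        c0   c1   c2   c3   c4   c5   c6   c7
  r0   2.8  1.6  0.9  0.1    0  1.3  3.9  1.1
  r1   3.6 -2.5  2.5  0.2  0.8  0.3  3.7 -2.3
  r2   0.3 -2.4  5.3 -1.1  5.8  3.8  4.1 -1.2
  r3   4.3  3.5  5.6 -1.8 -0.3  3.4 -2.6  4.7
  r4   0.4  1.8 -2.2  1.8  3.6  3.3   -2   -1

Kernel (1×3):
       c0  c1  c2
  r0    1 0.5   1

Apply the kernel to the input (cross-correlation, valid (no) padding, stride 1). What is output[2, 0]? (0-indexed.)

4.4

The receptive field on the input at this output position is [0.3 -2.4 5.3]. Elementwise product with the kernel and sum: 0.3·1 + -2.4·0.5 + 5.3·1.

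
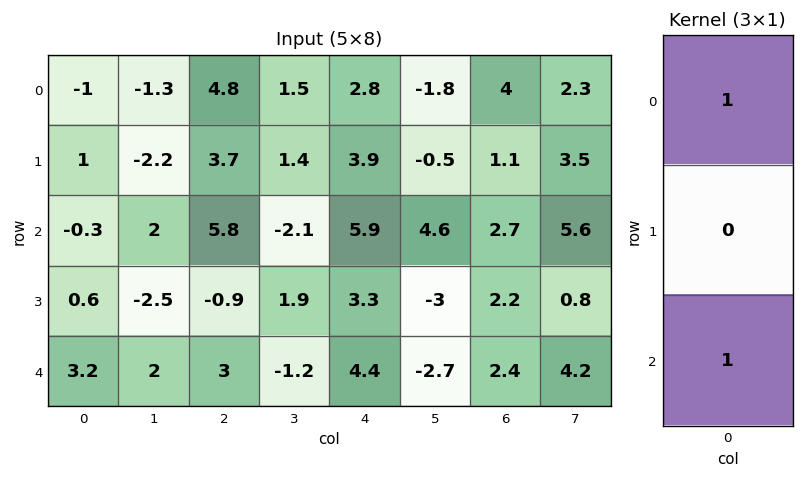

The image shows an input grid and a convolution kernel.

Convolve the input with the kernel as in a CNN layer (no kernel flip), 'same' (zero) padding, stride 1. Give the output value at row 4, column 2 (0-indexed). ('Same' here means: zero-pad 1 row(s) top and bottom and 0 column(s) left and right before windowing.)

The receptive field on the zero-padded input at this output position is [-0.9 / 3 / 0]. Elementwise product with the kernel and sum: -0.9·1 + 0·1.

-0.9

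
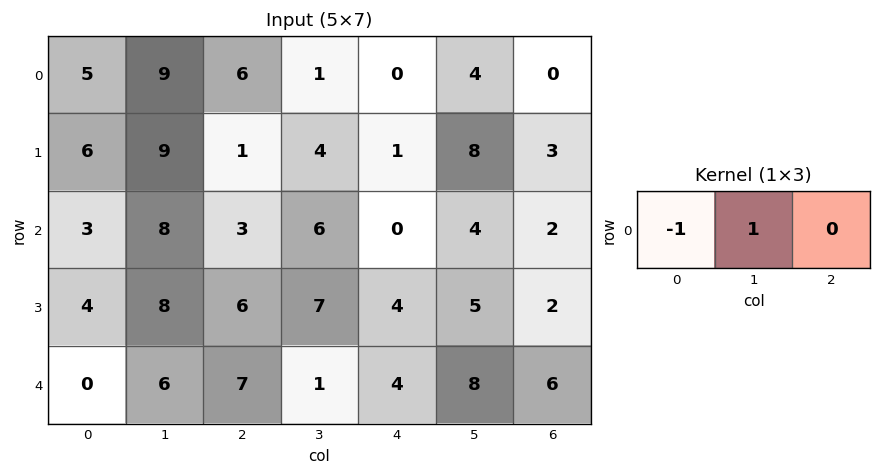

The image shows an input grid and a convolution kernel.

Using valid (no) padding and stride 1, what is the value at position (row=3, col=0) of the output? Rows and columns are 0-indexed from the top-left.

4

The receptive field on the input at this output position is [4 8 6]. Elementwise product with the kernel and sum: 4·-1 + 8·1.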